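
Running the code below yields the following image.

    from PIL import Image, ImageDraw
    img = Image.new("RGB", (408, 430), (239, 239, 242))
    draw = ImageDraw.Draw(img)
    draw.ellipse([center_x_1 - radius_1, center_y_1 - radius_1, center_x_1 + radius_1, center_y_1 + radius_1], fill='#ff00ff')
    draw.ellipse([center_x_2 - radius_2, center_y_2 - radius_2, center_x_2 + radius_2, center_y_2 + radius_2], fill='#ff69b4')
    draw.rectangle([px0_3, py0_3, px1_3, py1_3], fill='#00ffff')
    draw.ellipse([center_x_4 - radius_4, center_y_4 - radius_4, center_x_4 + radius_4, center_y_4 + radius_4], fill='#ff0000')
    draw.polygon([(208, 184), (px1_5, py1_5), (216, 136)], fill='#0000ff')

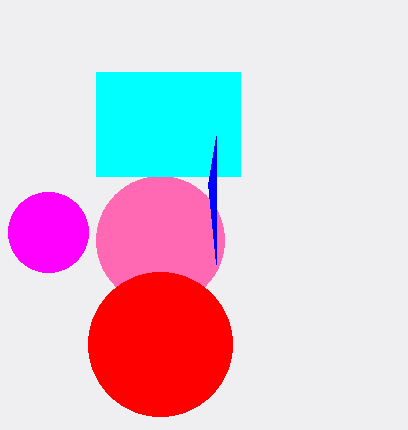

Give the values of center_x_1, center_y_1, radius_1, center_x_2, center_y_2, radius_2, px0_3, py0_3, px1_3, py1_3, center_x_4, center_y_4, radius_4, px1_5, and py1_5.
center_x_1 = 48; center_y_1 = 232; radius_1 = 40; center_x_2 = 160; center_y_2 = 240; radius_2 = 64; px0_3 = 96; py0_3 = 72; px1_3 = 240; py1_3 = 176; center_x_4 = 160; center_y_4 = 344; radius_4 = 72; px1_5 = 216; py1_5 = 264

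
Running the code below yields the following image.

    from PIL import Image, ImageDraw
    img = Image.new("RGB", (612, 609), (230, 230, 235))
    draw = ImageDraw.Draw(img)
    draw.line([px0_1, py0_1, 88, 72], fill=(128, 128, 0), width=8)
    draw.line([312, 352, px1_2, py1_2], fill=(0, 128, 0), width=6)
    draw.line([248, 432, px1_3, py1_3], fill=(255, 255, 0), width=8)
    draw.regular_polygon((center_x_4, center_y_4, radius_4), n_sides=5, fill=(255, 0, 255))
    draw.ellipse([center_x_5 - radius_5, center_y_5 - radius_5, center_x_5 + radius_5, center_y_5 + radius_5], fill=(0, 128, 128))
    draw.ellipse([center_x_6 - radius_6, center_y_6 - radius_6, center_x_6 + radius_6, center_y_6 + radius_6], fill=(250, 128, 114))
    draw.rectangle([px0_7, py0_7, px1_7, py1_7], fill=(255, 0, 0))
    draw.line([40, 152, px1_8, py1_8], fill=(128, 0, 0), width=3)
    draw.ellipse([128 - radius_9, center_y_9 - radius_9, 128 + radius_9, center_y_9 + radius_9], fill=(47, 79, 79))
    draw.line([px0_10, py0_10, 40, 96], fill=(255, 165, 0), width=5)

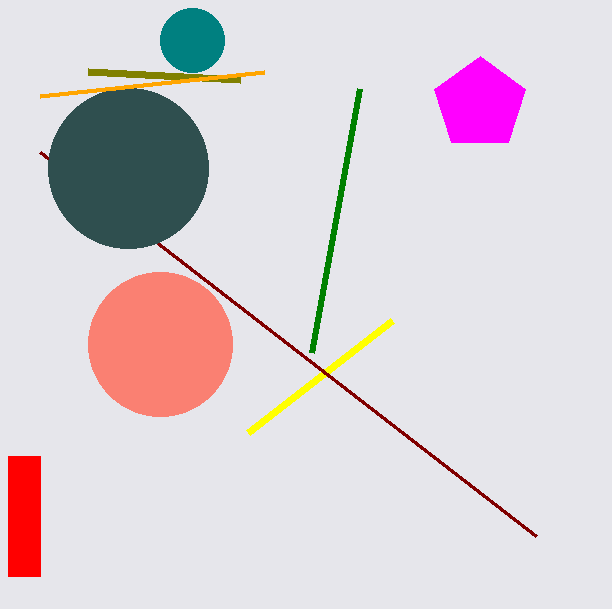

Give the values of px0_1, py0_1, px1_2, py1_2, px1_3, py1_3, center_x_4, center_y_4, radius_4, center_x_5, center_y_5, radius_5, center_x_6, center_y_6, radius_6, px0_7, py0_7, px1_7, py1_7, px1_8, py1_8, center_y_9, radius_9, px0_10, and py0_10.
px0_1 = 240, py0_1 = 80, px1_2 = 360, py1_2 = 88, px1_3 = 392, py1_3 = 320, center_x_4 = 480, center_y_4 = 104, radius_4 = 48, center_x_5 = 192, center_y_5 = 40, radius_5 = 32, center_x_6 = 160, center_y_6 = 344, radius_6 = 72, px0_7 = 8, py0_7 = 456, px1_7 = 40, py1_7 = 576, px1_8 = 536, py1_8 = 536, center_y_9 = 168, radius_9 = 80, px0_10 = 264, py0_10 = 72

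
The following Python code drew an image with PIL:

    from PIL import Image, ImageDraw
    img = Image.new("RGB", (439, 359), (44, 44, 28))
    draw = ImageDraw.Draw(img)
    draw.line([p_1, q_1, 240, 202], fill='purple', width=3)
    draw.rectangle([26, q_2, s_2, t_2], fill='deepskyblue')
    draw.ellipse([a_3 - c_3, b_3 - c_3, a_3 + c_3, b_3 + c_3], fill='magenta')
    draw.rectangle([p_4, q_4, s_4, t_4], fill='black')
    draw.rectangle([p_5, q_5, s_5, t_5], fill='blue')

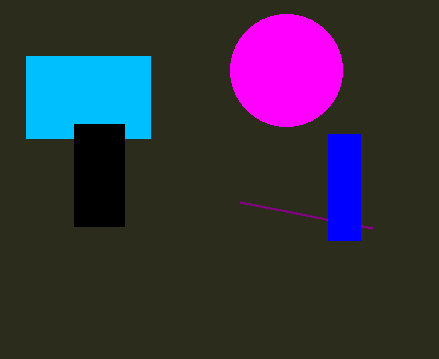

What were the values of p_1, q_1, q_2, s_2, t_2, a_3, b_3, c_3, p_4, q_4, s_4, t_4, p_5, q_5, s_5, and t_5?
p_1 = 372; q_1 = 228; q_2 = 56; s_2 = 150; t_2 = 138; a_3 = 286; b_3 = 70; c_3 = 56; p_4 = 74; q_4 = 124; s_4 = 124; t_4 = 226; p_5 = 328; q_5 = 134; s_5 = 360; t_5 = 240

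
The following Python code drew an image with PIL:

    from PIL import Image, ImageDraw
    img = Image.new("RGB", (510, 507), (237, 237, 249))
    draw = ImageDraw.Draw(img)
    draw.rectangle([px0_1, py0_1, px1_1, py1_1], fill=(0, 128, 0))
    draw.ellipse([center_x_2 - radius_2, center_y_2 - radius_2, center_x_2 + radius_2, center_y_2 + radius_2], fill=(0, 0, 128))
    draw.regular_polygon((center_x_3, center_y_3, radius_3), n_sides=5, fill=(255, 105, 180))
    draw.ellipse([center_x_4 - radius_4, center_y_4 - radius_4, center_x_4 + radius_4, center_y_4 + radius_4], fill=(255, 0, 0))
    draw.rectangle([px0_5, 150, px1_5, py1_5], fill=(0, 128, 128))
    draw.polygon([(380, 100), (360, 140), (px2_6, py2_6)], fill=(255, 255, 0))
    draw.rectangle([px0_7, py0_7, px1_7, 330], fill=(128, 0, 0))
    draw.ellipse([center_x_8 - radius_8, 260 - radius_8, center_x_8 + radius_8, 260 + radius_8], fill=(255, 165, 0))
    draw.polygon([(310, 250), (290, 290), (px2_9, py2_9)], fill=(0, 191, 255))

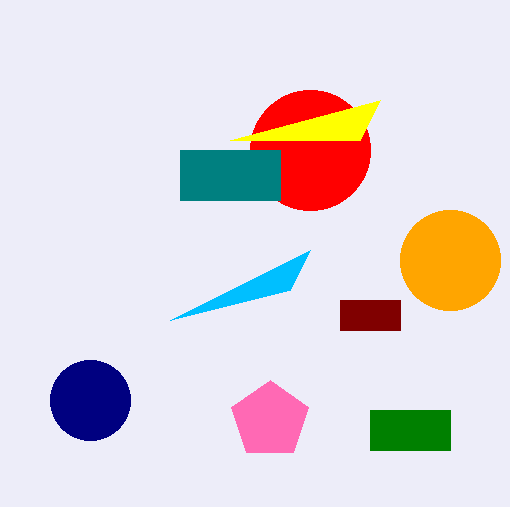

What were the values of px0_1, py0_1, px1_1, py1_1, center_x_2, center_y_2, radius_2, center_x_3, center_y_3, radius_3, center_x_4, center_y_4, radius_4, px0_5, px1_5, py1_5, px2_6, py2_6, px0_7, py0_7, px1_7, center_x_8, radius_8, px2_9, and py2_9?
px0_1 = 370
py0_1 = 410
px1_1 = 450
py1_1 = 450
center_x_2 = 90
center_y_2 = 400
radius_2 = 40
center_x_3 = 270
center_y_3 = 420
radius_3 = 40
center_x_4 = 310
center_y_4 = 150
radius_4 = 60
px0_5 = 180
px1_5 = 280
py1_5 = 200
px2_6 = 230
py2_6 = 140
px0_7 = 340
py0_7 = 300
px1_7 = 400
center_x_8 = 450
radius_8 = 50
px2_9 = 170
py2_9 = 320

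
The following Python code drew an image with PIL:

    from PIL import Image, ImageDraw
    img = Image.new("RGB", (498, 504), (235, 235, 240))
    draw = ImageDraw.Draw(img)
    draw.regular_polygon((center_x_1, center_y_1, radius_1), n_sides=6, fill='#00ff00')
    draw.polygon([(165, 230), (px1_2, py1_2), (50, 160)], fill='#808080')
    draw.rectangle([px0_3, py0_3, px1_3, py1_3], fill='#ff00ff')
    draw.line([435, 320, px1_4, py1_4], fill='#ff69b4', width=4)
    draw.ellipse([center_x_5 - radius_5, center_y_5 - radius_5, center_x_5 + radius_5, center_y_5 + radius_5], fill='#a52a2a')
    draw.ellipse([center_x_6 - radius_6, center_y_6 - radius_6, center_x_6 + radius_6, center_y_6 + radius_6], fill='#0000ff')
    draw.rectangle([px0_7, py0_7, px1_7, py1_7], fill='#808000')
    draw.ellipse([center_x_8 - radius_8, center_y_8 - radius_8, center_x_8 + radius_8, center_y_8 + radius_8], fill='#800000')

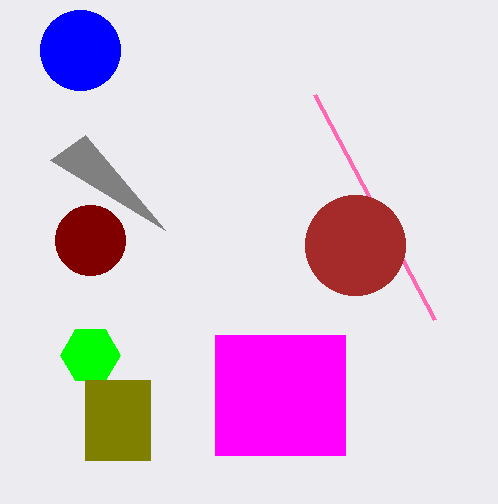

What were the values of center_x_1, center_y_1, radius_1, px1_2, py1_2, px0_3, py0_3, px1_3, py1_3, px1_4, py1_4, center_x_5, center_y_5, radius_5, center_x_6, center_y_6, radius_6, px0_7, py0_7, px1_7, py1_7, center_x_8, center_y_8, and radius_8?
center_x_1 = 90, center_y_1 = 355, radius_1 = 30, px1_2 = 85, py1_2 = 135, px0_3 = 215, py0_3 = 335, px1_3 = 345, py1_3 = 455, px1_4 = 315, py1_4 = 95, center_x_5 = 355, center_y_5 = 245, radius_5 = 50, center_x_6 = 80, center_y_6 = 50, radius_6 = 40, px0_7 = 85, py0_7 = 380, px1_7 = 150, py1_7 = 460, center_x_8 = 90, center_y_8 = 240, radius_8 = 35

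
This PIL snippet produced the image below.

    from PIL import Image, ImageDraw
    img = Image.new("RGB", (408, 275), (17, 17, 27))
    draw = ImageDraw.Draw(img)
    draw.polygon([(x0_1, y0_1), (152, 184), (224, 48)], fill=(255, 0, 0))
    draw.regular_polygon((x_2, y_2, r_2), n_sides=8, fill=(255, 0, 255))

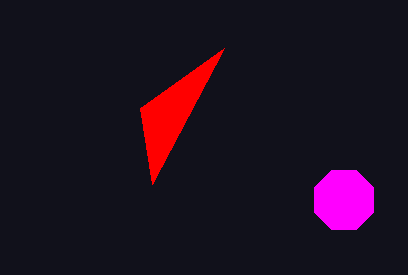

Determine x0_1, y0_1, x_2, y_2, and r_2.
x0_1 = 140, y0_1 = 108, x_2 = 344, y_2 = 200, r_2 = 32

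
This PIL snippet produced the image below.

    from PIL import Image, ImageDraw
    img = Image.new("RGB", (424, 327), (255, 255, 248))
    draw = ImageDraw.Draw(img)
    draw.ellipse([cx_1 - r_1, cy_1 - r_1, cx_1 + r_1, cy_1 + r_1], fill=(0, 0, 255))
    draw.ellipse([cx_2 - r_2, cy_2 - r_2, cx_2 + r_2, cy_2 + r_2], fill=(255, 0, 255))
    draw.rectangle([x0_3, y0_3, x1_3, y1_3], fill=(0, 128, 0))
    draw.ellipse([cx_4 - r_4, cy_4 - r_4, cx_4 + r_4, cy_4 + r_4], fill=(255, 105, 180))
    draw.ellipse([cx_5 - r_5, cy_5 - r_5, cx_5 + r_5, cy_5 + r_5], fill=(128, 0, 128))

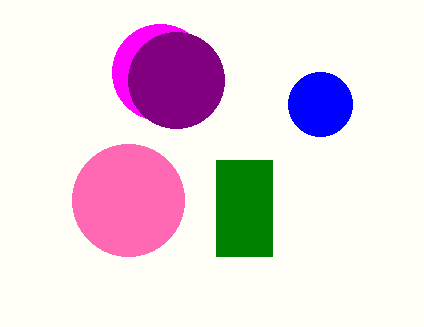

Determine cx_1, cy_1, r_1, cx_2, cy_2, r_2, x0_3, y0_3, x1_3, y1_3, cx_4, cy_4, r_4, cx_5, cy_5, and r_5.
cx_1 = 320
cy_1 = 104
r_1 = 32
cx_2 = 160
cy_2 = 72
r_2 = 48
x0_3 = 216
y0_3 = 160
x1_3 = 272
y1_3 = 256
cx_4 = 128
cy_4 = 200
r_4 = 56
cx_5 = 176
cy_5 = 80
r_5 = 48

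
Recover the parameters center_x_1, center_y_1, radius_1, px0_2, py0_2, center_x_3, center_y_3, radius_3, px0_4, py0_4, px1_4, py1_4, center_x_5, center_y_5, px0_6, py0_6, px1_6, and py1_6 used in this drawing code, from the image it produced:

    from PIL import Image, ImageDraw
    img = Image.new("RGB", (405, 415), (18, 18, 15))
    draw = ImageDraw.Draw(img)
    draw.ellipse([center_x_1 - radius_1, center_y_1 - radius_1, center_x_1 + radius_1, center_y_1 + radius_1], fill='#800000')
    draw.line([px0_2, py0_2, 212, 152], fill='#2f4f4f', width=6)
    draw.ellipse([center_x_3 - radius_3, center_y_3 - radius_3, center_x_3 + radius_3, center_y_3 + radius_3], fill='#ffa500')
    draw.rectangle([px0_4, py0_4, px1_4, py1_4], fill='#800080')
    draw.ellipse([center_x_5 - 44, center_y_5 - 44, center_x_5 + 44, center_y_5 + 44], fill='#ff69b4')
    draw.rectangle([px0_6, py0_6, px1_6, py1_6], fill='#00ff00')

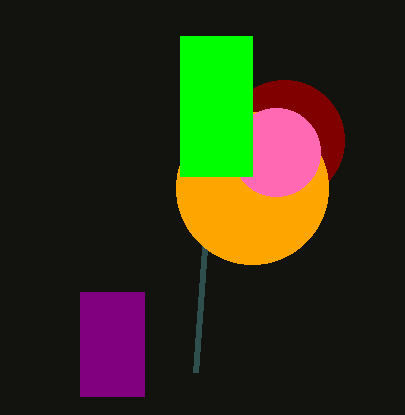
center_x_1 = 284
center_y_1 = 140
radius_1 = 60
px0_2 = 196
py0_2 = 372
center_x_3 = 252
center_y_3 = 188
radius_3 = 76
px0_4 = 80
py0_4 = 292
px1_4 = 144
py1_4 = 396
center_x_5 = 276
center_y_5 = 152
px0_6 = 180
py0_6 = 36
px1_6 = 252
py1_6 = 176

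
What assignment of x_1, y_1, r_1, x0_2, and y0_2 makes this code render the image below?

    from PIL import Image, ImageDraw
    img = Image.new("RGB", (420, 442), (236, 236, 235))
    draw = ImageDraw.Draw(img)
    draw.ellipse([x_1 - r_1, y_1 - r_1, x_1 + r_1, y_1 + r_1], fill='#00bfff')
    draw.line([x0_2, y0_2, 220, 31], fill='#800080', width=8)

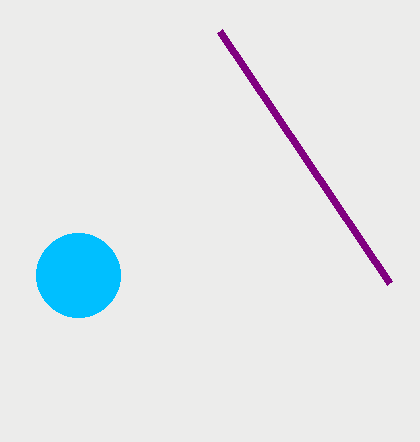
x_1 = 78
y_1 = 275
r_1 = 42
x0_2 = 390
y0_2 = 283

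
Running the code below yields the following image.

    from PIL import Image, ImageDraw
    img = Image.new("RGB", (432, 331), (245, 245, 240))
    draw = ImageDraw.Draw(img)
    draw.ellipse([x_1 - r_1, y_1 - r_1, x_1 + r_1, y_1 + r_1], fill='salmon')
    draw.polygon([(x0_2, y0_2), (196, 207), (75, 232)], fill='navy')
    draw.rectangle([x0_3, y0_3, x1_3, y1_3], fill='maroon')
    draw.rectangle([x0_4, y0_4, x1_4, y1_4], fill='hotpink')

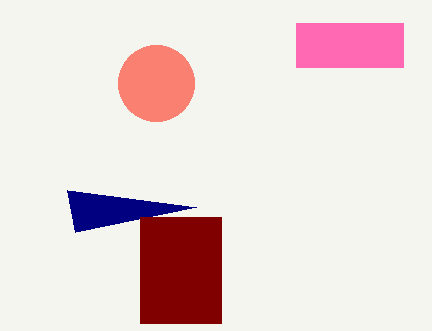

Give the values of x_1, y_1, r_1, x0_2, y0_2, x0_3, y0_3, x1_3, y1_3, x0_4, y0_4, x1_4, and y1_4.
x_1 = 156
y_1 = 83
r_1 = 38
x0_2 = 67
y0_2 = 190
x0_3 = 140
y0_3 = 217
x1_3 = 221
y1_3 = 323
x0_4 = 296
y0_4 = 23
x1_4 = 403
y1_4 = 67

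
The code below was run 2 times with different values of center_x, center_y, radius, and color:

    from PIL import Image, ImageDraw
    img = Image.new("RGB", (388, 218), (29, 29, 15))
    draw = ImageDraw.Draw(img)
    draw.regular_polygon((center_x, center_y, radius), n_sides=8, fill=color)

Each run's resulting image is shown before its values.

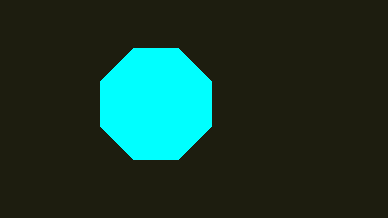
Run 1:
center_x = 156, center_y = 104, radius = 60, color = 'cyan'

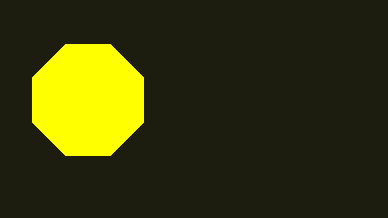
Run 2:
center_x = 88; center_y = 100; radius = 60; color = 'yellow'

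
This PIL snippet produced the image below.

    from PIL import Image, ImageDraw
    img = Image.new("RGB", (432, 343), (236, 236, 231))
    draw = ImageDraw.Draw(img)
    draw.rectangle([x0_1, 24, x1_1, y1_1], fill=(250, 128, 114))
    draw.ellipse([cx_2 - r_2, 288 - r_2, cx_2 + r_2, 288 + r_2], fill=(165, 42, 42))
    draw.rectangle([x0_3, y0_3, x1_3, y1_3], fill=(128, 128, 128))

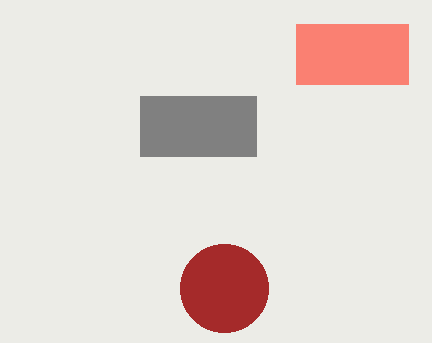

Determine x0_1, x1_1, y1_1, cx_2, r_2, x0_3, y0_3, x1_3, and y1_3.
x0_1 = 296, x1_1 = 408, y1_1 = 84, cx_2 = 224, r_2 = 44, x0_3 = 140, y0_3 = 96, x1_3 = 256, y1_3 = 156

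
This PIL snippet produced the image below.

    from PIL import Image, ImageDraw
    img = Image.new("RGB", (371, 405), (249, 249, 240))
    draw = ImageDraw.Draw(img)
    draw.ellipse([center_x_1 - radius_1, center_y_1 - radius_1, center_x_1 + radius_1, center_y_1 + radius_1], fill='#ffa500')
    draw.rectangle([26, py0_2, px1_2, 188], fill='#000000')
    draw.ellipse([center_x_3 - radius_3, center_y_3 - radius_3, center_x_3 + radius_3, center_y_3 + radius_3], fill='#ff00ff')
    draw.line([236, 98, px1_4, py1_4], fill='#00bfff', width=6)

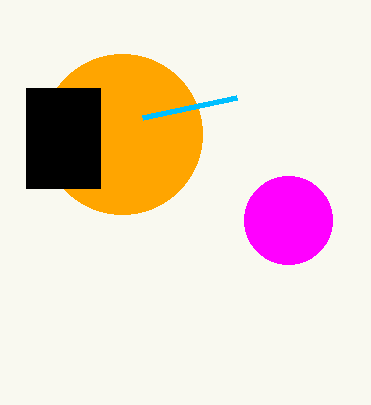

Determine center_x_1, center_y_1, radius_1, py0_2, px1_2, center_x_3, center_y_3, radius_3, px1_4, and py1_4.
center_x_1 = 122, center_y_1 = 134, radius_1 = 80, py0_2 = 88, px1_2 = 100, center_x_3 = 288, center_y_3 = 220, radius_3 = 44, px1_4 = 142, py1_4 = 118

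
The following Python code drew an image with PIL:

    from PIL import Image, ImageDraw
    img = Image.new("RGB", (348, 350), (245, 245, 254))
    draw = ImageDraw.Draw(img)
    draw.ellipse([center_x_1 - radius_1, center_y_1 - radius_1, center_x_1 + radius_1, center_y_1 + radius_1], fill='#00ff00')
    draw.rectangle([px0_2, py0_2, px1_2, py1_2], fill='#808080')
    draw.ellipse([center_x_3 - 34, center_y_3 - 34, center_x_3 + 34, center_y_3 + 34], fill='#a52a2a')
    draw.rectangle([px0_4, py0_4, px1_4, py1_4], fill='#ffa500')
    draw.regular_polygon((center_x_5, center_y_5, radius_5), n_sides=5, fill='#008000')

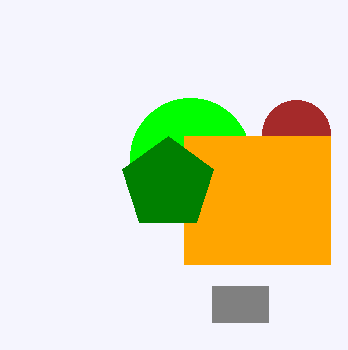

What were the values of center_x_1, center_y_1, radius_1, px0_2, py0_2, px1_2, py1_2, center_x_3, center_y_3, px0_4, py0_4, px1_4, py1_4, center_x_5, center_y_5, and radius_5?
center_x_1 = 190; center_y_1 = 158; radius_1 = 60; px0_2 = 212; py0_2 = 286; px1_2 = 268; py1_2 = 322; center_x_3 = 296; center_y_3 = 134; px0_4 = 184; py0_4 = 136; px1_4 = 330; py1_4 = 264; center_x_5 = 168; center_y_5 = 184; radius_5 = 48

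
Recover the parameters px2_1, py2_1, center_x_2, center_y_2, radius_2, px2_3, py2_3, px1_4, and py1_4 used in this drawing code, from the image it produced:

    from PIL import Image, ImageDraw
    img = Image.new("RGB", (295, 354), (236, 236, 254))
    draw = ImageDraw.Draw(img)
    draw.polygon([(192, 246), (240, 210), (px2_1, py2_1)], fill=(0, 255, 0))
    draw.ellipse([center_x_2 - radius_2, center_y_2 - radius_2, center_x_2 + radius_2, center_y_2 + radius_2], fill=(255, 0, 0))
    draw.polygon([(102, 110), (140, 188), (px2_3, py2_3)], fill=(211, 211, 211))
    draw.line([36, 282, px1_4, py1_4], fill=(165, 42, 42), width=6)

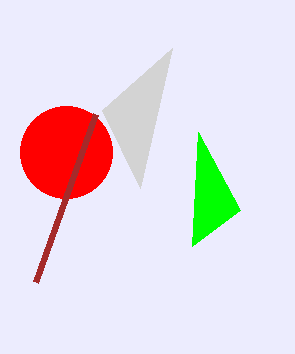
px2_1 = 198; py2_1 = 132; center_x_2 = 66; center_y_2 = 152; radius_2 = 46; px2_3 = 172; py2_3 = 48; px1_4 = 96; py1_4 = 114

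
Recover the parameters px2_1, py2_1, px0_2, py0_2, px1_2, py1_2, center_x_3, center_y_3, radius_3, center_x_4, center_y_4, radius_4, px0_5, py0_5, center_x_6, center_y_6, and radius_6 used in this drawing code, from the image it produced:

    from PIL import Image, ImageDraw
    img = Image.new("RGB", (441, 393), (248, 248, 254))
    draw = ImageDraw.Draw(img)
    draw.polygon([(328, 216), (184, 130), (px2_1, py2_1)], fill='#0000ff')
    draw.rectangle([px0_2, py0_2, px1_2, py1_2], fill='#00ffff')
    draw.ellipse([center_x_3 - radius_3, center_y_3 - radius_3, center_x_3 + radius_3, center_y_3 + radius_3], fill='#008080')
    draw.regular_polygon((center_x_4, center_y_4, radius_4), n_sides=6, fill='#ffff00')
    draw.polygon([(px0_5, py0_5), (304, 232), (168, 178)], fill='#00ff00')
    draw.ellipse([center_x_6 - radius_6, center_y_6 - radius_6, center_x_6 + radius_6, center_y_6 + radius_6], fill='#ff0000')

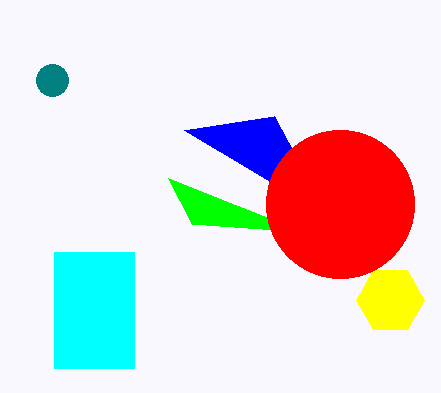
px2_1 = 274
py2_1 = 116
px0_2 = 54
py0_2 = 252
px1_2 = 134
py1_2 = 368
center_x_3 = 52
center_y_3 = 80
radius_3 = 16
center_x_4 = 390
center_y_4 = 300
radius_4 = 34
px0_5 = 192
py0_5 = 224
center_x_6 = 340
center_y_6 = 204
radius_6 = 74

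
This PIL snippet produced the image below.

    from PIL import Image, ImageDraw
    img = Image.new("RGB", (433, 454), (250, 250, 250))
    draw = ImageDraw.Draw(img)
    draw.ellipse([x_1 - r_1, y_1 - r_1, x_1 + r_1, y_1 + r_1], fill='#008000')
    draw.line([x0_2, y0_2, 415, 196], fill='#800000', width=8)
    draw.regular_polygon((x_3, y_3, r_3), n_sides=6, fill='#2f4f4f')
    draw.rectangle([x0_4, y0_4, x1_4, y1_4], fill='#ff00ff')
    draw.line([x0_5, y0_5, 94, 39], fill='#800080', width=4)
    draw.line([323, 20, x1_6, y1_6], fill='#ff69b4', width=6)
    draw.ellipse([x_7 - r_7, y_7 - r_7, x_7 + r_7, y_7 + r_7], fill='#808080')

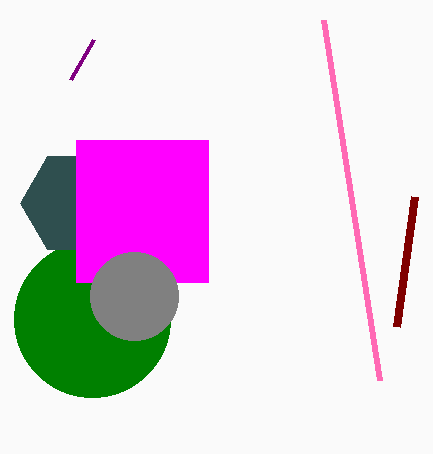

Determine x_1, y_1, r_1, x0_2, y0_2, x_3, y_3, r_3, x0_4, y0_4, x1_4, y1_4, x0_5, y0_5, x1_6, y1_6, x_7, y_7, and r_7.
x_1 = 92; y_1 = 319; r_1 = 78; x0_2 = 397; y0_2 = 326; x_3 = 74; y_3 = 203; r_3 = 54; x0_4 = 76; y0_4 = 140; x1_4 = 208; y1_4 = 282; x0_5 = 71; y0_5 = 79; x1_6 = 379; y1_6 = 380; x_7 = 134; y_7 = 296; r_7 = 44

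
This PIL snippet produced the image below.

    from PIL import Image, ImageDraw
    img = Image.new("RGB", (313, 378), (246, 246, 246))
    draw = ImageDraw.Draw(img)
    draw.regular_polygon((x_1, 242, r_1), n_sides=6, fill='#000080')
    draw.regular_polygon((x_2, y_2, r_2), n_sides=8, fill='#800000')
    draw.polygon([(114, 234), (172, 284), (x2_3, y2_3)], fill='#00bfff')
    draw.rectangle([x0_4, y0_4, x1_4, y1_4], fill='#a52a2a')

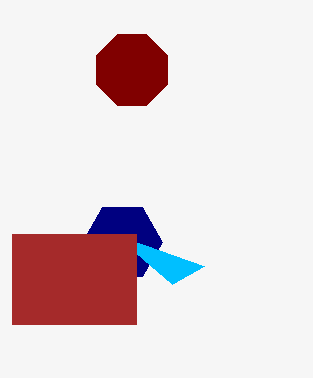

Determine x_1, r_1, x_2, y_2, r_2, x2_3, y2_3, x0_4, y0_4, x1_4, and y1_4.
x_1 = 122; r_1 = 40; x_2 = 132; y_2 = 70; r_2 = 38; x2_3 = 204; y2_3 = 266; x0_4 = 12; y0_4 = 234; x1_4 = 136; y1_4 = 324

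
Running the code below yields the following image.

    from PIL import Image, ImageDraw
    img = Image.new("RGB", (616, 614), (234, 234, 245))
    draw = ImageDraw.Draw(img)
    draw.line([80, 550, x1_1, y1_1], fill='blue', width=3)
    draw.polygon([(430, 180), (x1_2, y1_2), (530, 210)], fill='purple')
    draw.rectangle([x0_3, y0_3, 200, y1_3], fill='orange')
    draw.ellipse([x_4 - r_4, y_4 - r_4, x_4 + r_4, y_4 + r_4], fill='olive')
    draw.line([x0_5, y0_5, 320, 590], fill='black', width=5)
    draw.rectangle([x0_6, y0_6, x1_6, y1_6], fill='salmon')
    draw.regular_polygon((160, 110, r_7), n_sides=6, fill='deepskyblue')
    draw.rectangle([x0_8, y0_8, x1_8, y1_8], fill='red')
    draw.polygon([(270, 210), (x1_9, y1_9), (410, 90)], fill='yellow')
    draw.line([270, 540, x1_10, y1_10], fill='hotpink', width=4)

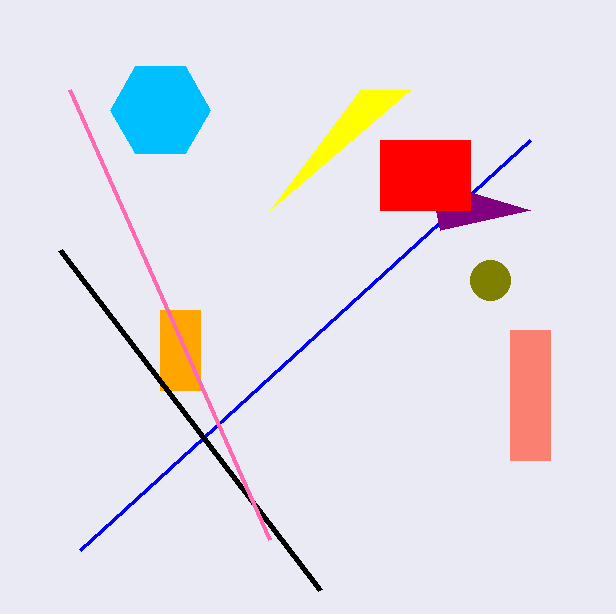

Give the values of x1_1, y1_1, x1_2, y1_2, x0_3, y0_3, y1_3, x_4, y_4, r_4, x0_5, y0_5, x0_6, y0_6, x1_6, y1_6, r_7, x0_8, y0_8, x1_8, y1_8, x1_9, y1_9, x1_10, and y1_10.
x1_1 = 530
y1_1 = 140
x1_2 = 440
y1_2 = 230
x0_3 = 160
y0_3 = 310
y1_3 = 390
x_4 = 490
y_4 = 280
r_4 = 20
x0_5 = 60
y0_5 = 250
x0_6 = 510
y0_6 = 330
x1_6 = 550
y1_6 = 460
r_7 = 50
x0_8 = 380
y0_8 = 140
x1_8 = 470
y1_8 = 210
x1_9 = 360
y1_9 = 90
x1_10 = 70
y1_10 = 90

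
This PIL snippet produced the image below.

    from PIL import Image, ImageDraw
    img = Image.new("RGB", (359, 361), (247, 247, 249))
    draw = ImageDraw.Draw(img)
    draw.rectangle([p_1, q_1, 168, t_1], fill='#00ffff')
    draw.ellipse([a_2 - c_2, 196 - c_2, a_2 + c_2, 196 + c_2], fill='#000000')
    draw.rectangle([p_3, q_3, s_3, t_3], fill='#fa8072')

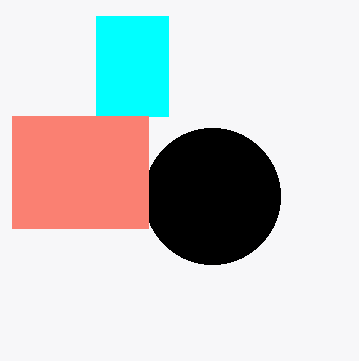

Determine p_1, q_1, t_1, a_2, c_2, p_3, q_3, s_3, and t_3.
p_1 = 96; q_1 = 16; t_1 = 116; a_2 = 212; c_2 = 68; p_3 = 12; q_3 = 116; s_3 = 148; t_3 = 228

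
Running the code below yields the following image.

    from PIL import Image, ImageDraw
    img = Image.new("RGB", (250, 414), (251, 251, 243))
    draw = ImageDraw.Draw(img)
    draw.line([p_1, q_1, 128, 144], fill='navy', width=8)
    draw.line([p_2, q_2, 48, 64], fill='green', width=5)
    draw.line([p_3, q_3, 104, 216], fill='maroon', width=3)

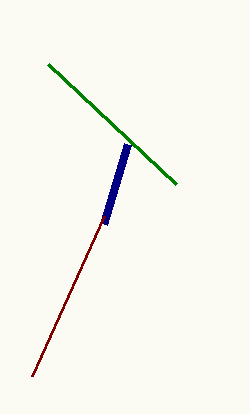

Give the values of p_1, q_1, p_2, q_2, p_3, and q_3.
p_1 = 104
q_1 = 224
p_2 = 176
q_2 = 184
p_3 = 32
q_3 = 376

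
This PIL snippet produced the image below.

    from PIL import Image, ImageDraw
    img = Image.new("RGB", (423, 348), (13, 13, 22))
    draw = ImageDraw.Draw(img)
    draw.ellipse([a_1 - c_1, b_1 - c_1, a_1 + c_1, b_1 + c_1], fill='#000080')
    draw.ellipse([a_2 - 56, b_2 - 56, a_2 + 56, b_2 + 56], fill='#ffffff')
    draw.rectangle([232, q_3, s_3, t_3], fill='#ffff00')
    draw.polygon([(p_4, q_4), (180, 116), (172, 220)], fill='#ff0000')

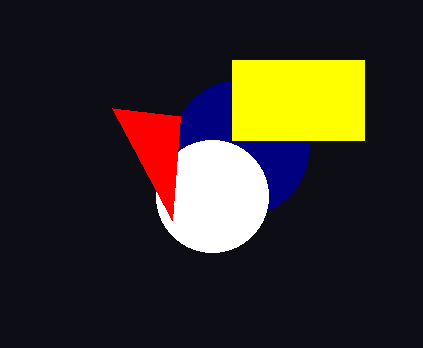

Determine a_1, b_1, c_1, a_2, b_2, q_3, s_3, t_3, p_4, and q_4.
a_1 = 240; b_1 = 148; c_1 = 68; a_2 = 212; b_2 = 196; q_3 = 60; s_3 = 364; t_3 = 140; p_4 = 112; q_4 = 108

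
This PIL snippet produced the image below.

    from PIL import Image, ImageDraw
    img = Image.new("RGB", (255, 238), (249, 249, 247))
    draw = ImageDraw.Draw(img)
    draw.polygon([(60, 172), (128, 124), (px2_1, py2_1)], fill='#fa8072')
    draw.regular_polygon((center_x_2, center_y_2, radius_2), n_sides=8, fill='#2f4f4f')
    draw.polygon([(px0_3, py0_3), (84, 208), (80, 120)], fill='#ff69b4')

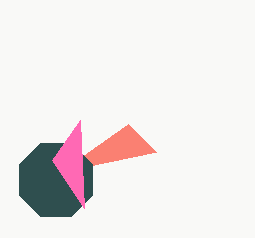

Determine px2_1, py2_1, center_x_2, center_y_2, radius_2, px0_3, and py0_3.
px2_1 = 156
py2_1 = 152
center_x_2 = 56
center_y_2 = 180
radius_2 = 40
px0_3 = 52
py0_3 = 160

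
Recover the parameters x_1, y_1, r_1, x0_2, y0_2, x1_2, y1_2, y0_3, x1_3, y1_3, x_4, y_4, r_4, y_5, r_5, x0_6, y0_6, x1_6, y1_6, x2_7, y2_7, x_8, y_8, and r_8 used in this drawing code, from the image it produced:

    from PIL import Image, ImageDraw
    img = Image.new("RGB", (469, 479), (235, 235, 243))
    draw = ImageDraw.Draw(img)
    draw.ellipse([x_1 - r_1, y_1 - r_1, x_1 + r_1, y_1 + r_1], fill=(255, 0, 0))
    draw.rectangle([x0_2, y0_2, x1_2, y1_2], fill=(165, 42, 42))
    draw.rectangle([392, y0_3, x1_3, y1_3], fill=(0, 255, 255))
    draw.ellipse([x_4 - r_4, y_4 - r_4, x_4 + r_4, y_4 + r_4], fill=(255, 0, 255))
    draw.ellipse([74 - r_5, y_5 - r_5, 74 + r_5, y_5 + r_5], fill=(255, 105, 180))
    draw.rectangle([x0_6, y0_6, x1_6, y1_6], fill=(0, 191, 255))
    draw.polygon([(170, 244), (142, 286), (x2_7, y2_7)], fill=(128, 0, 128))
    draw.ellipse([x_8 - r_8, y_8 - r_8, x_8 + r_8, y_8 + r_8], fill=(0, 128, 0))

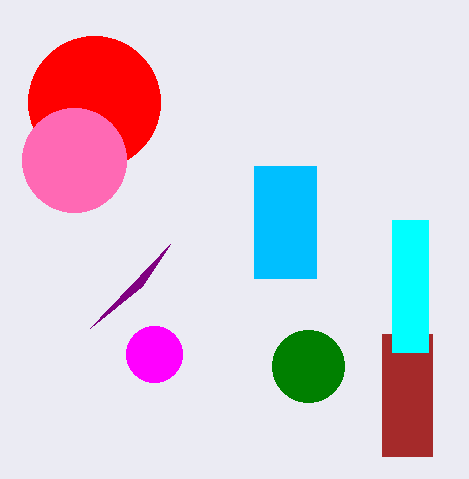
x_1 = 94
y_1 = 102
r_1 = 66
x0_2 = 382
y0_2 = 334
x1_2 = 432
y1_2 = 456
y0_3 = 220
x1_3 = 428
y1_3 = 352
x_4 = 154
y_4 = 354
r_4 = 28
y_5 = 160
r_5 = 52
x0_6 = 254
y0_6 = 166
x1_6 = 316
y1_6 = 278
x2_7 = 90
y2_7 = 328
x_8 = 308
y_8 = 366
r_8 = 36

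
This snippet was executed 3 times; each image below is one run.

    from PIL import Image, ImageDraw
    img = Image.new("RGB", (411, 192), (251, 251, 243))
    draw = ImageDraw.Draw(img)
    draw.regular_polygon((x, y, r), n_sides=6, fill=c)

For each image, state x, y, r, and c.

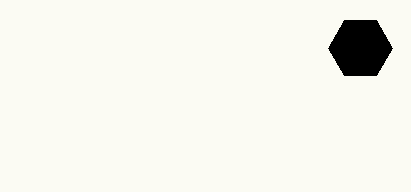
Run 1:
x = 360; y = 48; r = 32; c = 'black'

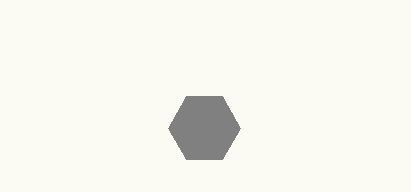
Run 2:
x = 204; y = 128; r = 36; c = 'gray'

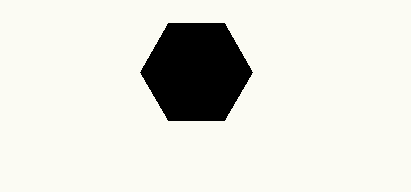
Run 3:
x = 196
y = 72
r = 56
c = 'black'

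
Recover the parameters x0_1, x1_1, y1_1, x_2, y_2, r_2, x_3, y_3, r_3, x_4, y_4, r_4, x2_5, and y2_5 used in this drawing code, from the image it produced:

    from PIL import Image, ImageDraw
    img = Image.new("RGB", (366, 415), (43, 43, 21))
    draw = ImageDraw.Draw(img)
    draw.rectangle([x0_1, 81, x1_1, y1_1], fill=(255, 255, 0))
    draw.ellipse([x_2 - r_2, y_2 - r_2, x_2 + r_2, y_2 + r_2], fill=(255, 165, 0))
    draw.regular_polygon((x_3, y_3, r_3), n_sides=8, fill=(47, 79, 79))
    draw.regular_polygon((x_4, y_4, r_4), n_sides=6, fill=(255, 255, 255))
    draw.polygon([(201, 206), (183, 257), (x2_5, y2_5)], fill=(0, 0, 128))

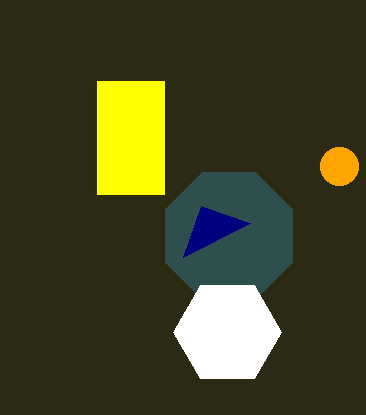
x0_1 = 97
x1_1 = 164
y1_1 = 194
x_2 = 339
y_2 = 166
r_2 = 19
x_3 = 229
y_3 = 236
r_3 = 69
x_4 = 227
y_4 = 332
r_4 = 54
x2_5 = 250
y2_5 = 223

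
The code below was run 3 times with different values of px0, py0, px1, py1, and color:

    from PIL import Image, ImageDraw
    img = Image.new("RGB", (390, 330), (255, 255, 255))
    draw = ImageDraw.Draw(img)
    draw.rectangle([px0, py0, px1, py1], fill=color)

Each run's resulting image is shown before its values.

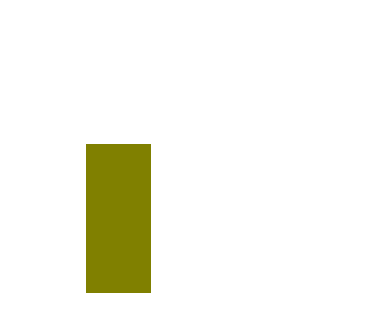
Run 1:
px0 = 86; py0 = 144; px1 = 150; py1 = 292; color = 'olive'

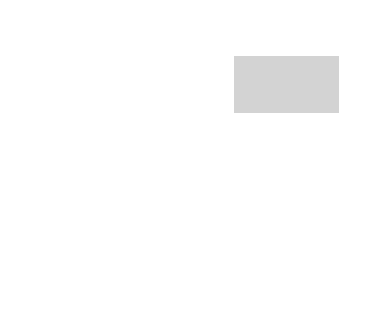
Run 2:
px0 = 234
py0 = 56
px1 = 338
py1 = 112
color = 'lightgray'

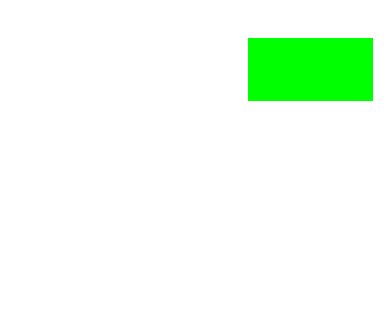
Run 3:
px0 = 248
py0 = 38
px1 = 372
py1 = 100
color = 'lime'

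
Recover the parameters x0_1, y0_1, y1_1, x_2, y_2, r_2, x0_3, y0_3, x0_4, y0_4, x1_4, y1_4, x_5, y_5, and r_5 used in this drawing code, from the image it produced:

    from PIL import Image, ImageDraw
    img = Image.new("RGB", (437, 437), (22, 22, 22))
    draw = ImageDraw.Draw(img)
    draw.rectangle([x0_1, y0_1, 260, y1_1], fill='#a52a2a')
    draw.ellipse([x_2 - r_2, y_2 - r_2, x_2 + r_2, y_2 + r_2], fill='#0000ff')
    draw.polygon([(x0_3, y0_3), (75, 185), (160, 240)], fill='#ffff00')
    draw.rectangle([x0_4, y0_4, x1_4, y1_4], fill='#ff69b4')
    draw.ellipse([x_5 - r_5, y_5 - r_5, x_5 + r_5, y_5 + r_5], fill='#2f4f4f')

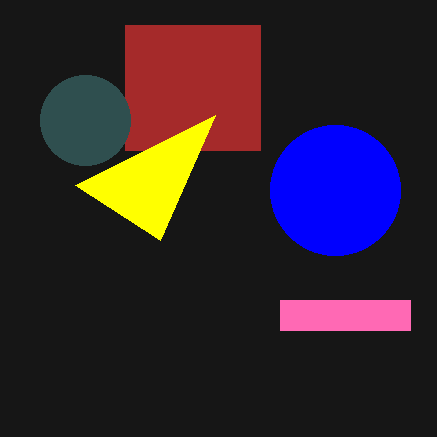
x0_1 = 125; y0_1 = 25; y1_1 = 150; x_2 = 335; y_2 = 190; r_2 = 65; x0_3 = 215; y0_3 = 115; x0_4 = 280; y0_4 = 300; x1_4 = 410; y1_4 = 330; x_5 = 85; y_5 = 120; r_5 = 45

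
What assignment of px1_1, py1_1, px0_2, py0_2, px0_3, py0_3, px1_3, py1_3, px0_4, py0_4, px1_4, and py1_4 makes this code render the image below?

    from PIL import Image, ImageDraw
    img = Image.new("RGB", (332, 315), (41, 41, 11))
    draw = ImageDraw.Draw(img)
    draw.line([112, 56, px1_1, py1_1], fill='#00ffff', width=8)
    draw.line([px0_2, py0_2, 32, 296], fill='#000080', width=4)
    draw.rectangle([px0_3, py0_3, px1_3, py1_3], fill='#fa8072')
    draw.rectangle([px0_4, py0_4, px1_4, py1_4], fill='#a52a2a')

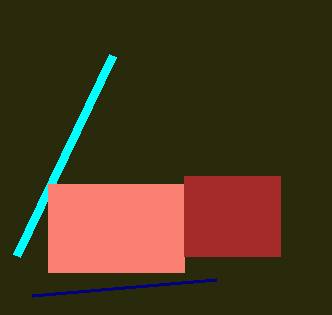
px1_1 = 16, py1_1 = 256, px0_2 = 216, py0_2 = 280, px0_3 = 48, py0_3 = 184, px1_3 = 184, py1_3 = 272, px0_4 = 184, py0_4 = 176, px1_4 = 280, py1_4 = 256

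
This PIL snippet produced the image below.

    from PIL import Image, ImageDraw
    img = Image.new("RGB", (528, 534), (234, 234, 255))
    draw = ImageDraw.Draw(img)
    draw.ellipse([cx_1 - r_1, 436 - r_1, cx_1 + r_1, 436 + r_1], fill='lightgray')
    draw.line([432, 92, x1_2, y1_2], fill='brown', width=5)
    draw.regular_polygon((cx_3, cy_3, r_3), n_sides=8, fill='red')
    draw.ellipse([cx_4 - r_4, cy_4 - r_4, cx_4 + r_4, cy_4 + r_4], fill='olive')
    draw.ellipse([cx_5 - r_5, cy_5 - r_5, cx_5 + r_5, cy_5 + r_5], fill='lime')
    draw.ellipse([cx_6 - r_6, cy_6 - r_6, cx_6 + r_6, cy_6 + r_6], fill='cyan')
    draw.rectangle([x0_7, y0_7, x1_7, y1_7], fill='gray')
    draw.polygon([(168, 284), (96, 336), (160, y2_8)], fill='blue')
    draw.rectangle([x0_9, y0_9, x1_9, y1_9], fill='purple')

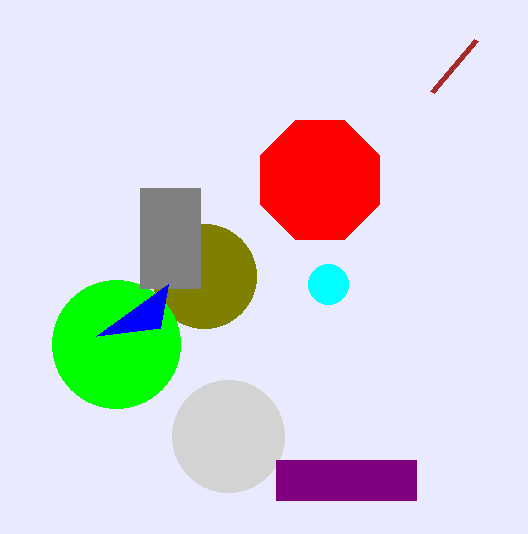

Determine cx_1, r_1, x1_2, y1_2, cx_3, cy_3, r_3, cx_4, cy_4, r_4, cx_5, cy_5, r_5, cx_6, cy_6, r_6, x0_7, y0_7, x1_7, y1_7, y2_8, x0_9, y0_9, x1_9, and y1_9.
cx_1 = 228
r_1 = 56
x1_2 = 476
y1_2 = 40
cx_3 = 320
cy_3 = 180
r_3 = 64
cx_4 = 204
cy_4 = 276
r_4 = 52
cx_5 = 116
cy_5 = 344
r_5 = 64
cx_6 = 328
cy_6 = 284
r_6 = 20
x0_7 = 140
y0_7 = 188
x1_7 = 200
y1_7 = 288
y2_8 = 328
x0_9 = 276
y0_9 = 460
x1_9 = 416
y1_9 = 500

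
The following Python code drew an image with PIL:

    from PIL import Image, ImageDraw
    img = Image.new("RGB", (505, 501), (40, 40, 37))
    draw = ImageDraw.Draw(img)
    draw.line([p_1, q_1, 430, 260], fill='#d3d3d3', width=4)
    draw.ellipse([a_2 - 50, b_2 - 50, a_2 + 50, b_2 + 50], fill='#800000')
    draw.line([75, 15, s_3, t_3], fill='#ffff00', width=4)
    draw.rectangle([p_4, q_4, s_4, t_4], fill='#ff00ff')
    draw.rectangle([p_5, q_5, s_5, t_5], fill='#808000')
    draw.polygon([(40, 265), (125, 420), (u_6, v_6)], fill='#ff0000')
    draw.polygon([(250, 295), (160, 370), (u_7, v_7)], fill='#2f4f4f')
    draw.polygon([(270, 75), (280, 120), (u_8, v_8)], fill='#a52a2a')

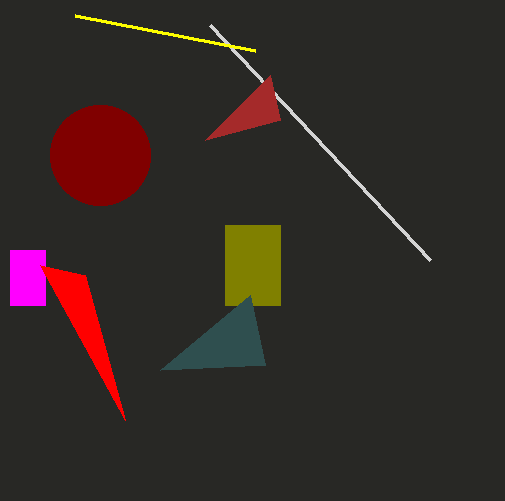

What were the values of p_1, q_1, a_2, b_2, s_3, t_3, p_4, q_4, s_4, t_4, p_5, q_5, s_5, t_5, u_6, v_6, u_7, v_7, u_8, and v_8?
p_1 = 210, q_1 = 25, a_2 = 100, b_2 = 155, s_3 = 255, t_3 = 50, p_4 = 10, q_4 = 250, s_4 = 45, t_4 = 305, p_5 = 225, q_5 = 225, s_5 = 280, t_5 = 305, u_6 = 85, v_6 = 275, u_7 = 265, v_7 = 365, u_8 = 205, v_8 = 140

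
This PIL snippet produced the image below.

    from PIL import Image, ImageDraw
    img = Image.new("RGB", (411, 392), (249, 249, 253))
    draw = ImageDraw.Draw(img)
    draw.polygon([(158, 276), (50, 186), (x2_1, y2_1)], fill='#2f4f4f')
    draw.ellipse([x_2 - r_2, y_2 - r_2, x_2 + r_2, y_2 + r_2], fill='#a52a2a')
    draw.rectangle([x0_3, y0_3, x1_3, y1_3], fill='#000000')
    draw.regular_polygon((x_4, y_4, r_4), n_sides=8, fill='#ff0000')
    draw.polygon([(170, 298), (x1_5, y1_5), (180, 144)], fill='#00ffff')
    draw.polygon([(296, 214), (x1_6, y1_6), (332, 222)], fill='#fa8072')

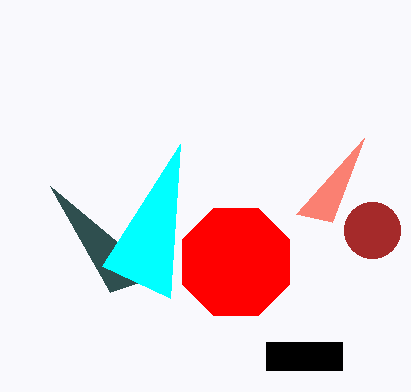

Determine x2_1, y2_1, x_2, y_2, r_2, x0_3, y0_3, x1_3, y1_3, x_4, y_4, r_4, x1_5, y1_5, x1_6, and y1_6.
x2_1 = 110
y2_1 = 292
x_2 = 372
y_2 = 230
r_2 = 28
x0_3 = 266
y0_3 = 342
x1_3 = 342
y1_3 = 370
x_4 = 236
y_4 = 262
r_4 = 58
x1_5 = 102
y1_5 = 266
x1_6 = 364
y1_6 = 138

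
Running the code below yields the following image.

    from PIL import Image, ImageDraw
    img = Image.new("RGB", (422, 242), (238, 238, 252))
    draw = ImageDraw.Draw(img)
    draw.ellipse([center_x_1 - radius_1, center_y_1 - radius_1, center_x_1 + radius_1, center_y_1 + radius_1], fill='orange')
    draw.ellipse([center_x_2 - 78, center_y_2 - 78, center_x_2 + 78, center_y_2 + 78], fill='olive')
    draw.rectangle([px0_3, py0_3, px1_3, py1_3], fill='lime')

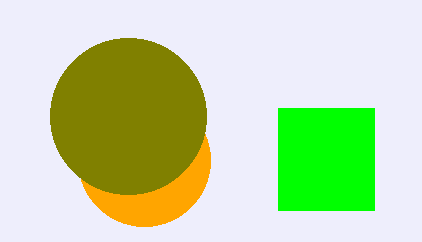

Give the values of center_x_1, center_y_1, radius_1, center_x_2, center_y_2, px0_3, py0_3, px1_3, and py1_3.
center_x_1 = 144; center_y_1 = 160; radius_1 = 66; center_x_2 = 128; center_y_2 = 116; px0_3 = 278; py0_3 = 108; px1_3 = 374; py1_3 = 210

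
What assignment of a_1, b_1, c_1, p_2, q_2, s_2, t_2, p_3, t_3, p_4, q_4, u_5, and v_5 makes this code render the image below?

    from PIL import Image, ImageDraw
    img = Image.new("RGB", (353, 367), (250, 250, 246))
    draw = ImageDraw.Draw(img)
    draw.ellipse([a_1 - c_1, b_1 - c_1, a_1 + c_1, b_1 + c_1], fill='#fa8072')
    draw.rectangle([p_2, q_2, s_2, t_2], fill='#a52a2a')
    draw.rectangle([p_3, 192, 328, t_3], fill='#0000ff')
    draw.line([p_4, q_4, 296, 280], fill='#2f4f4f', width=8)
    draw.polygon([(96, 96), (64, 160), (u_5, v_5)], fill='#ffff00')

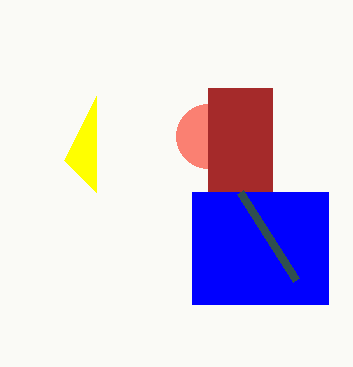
a_1 = 208, b_1 = 136, c_1 = 32, p_2 = 208, q_2 = 88, s_2 = 272, t_2 = 192, p_3 = 192, t_3 = 304, p_4 = 240, q_4 = 192, u_5 = 96, v_5 = 192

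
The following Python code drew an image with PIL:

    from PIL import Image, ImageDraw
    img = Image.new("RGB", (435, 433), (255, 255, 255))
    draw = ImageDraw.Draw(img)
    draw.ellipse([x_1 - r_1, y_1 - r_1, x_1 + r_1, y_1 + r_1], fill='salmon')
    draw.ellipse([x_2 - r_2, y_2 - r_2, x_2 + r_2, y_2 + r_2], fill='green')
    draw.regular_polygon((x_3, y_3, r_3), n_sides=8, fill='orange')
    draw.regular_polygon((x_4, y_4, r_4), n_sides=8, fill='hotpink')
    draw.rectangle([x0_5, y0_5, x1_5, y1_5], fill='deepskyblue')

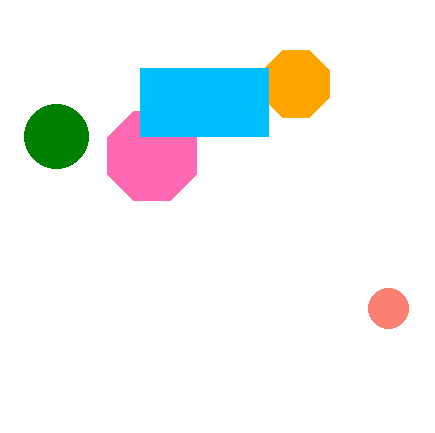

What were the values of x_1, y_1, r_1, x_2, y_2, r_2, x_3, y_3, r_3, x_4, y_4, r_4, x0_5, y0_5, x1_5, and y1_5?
x_1 = 388, y_1 = 308, r_1 = 20, x_2 = 56, y_2 = 136, r_2 = 32, x_3 = 296, y_3 = 84, r_3 = 36, x_4 = 152, y_4 = 156, r_4 = 48, x0_5 = 140, y0_5 = 68, x1_5 = 268, y1_5 = 136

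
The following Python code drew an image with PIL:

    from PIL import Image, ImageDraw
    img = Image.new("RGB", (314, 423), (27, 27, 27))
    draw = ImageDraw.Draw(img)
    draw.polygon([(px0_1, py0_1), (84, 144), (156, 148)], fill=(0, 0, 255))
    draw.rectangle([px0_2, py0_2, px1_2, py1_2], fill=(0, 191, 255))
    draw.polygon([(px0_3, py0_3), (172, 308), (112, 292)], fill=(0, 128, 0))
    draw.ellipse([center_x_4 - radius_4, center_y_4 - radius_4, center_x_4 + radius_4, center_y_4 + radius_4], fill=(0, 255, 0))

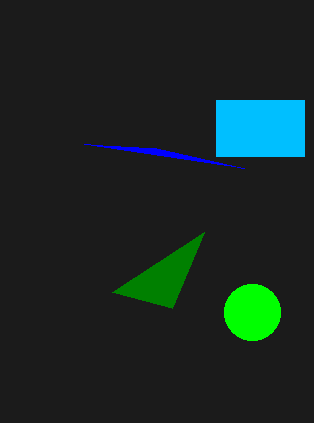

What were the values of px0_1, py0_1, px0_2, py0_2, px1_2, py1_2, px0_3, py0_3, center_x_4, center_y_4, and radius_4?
px0_1 = 244
py0_1 = 168
px0_2 = 216
py0_2 = 100
px1_2 = 304
py1_2 = 156
px0_3 = 204
py0_3 = 232
center_x_4 = 252
center_y_4 = 312
radius_4 = 28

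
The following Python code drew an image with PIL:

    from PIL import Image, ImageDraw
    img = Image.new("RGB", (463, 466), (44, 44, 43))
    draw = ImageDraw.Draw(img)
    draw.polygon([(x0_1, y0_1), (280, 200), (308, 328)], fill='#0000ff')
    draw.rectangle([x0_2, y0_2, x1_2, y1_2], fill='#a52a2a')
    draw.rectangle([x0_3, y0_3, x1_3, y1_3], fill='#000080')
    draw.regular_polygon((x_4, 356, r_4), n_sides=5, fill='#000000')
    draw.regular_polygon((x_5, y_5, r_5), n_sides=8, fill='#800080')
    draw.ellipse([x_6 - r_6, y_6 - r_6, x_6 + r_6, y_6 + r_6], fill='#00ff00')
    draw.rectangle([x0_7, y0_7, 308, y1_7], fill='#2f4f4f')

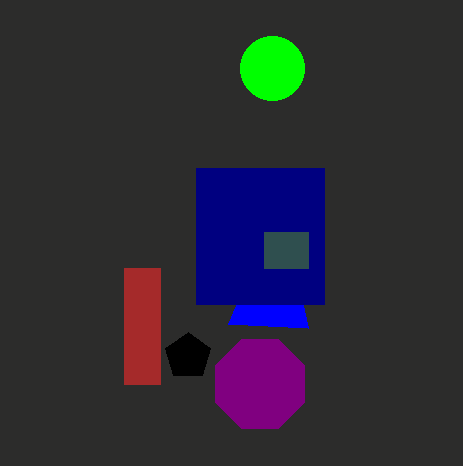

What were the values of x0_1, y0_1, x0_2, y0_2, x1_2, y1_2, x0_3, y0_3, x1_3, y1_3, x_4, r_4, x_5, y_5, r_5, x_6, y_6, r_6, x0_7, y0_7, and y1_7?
x0_1 = 228
y0_1 = 324
x0_2 = 124
y0_2 = 268
x1_2 = 160
y1_2 = 384
x0_3 = 196
y0_3 = 168
x1_3 = 324
y1_3 = 304
x_4 = 188
r_4 = 24
x_5 = 260
y_5 = 384
r_5 = 48
x_6 = 272
y_6 = 68
r_6 = 32
x0_7 = 264
y0_7 = 232
y1_7 = 268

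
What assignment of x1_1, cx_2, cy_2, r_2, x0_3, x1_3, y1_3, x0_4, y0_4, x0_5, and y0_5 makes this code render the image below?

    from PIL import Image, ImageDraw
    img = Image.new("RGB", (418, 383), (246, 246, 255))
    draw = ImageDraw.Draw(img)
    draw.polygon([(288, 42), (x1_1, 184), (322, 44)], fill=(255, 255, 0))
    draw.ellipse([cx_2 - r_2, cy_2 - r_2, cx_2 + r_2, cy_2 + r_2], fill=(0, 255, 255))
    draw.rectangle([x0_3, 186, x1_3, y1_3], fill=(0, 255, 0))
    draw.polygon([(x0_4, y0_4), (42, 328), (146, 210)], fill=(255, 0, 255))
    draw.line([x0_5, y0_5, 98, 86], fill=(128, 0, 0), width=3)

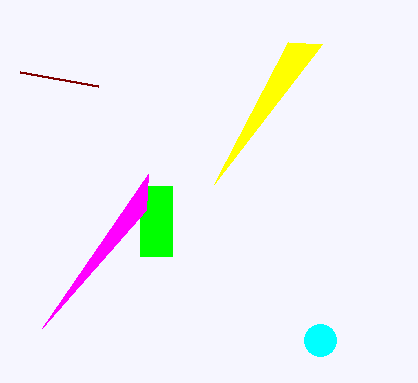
x1_1 = 214, cx_2 = 320, cy_2 = 340, r_2 = 16, x0_3 = 140, x1_3 = 172, y1_3 = 256, x0_4 = 148, y0_4 = 174, x0_5 = 20, y0_5 = 72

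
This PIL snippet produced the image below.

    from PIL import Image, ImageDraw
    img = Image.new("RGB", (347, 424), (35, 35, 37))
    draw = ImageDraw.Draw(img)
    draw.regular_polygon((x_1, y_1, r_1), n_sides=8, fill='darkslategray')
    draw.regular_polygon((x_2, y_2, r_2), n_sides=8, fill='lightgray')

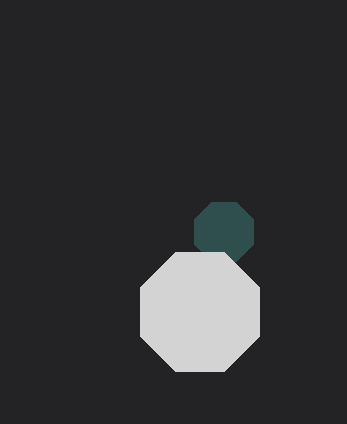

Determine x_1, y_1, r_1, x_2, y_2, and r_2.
x_1 = 224
y_1 = 232
r_1 = 32
x_2 = 200
y_2 = 312
r_2 = 64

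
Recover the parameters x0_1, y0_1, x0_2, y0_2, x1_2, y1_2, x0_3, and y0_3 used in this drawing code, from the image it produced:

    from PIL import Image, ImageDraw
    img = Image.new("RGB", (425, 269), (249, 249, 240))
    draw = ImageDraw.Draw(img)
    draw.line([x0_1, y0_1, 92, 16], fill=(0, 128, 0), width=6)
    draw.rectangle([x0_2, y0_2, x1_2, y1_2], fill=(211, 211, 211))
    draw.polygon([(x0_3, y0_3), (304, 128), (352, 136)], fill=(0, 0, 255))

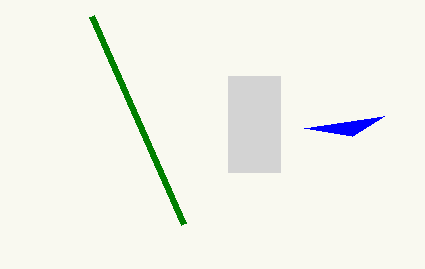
x0_1 = 184; y0_1 = 224; x0_2 = 228; y0_2 = 76; x1_2 = 280; y1_2 = 172; x0_3 = 384; y0_3 = 116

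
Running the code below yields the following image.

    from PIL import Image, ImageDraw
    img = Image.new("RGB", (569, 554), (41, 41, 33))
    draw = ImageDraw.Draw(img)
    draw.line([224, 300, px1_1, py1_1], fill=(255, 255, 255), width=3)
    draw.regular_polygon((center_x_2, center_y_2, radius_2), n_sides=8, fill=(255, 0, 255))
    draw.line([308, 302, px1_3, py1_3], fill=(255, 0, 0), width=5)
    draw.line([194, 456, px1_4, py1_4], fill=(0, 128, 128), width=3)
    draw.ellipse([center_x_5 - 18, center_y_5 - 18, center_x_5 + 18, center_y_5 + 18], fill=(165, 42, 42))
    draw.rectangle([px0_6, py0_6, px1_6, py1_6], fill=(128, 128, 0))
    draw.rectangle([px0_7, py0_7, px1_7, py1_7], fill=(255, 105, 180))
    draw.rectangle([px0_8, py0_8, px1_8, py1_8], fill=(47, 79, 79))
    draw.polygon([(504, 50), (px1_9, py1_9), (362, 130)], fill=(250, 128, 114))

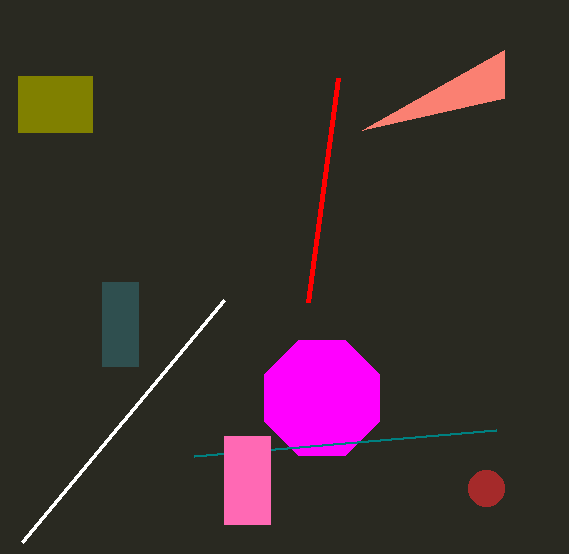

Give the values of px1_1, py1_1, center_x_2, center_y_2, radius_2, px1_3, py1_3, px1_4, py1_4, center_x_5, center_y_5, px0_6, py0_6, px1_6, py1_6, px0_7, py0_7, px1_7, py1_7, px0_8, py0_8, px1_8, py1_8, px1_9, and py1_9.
px1_1 = 22, py1_1 = 542, center_x_2 = 322, center_y_2 = 398, radius_2 = 62, px1_3 = 338, py1_3 = 78, px1_4 = 496, py1_4 = 430, center_x_5 = 486, center_y_5 = 488, px0_6 = 18, py0_6 = 76, px1_6 = 92, py1_6 = 132, px0_7 = 224, py0_7 = 436, px1_7 = 270, py1_7 = 524, px0_8 = 102, py0_8 = 282, px1_8 = 138, py1_8 = 366, px1_9 = 504, py1_9 = 98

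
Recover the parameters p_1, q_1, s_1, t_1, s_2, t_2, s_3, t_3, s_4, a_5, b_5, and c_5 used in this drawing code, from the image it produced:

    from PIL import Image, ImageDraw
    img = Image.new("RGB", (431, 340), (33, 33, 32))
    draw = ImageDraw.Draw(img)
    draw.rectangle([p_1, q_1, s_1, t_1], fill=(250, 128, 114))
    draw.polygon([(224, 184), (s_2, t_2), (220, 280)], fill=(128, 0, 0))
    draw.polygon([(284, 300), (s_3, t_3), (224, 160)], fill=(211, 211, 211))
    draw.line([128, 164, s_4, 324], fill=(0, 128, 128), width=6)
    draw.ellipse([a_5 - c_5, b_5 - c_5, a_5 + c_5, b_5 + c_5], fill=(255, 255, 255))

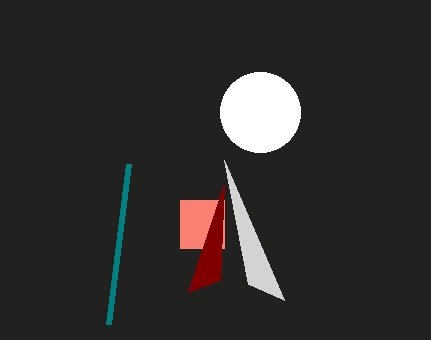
p_1 = 180, q_1 = 200, s_1 = 224, t_1 = 248, s_2 = 188, t_2 = 292, s_3 = 248, t_3 = 284, s_4 = 108, a_5 = 260, b_5 = 112, c_5 = 40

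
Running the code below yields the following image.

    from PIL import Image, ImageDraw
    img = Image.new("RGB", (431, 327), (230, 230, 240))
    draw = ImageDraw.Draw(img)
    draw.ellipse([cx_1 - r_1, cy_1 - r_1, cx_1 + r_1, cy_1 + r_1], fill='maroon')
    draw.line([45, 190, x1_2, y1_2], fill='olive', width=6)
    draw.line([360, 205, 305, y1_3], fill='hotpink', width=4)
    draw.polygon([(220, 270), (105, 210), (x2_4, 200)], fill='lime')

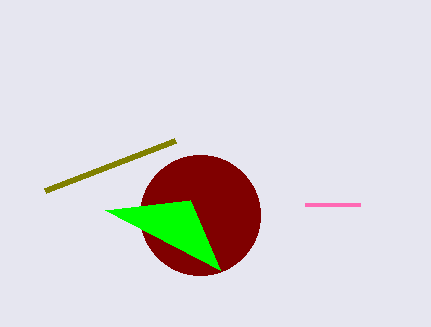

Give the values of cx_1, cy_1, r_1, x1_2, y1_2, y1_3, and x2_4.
cx_1 = 200, cy_1 = 215, r_1 = 60, x1_2 = 175, y1_2 = 140, y1_3 = 205, x2_4 = 190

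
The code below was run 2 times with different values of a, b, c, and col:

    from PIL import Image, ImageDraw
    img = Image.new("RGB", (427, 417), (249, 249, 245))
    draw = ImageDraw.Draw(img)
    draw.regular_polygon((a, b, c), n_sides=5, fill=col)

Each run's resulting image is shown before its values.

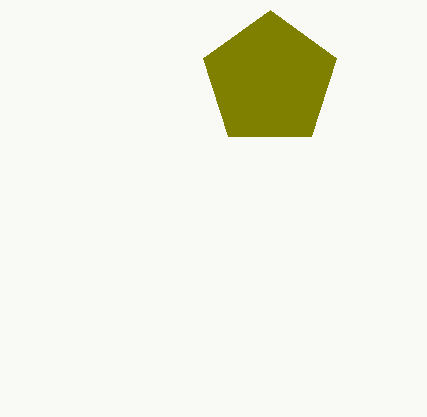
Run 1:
a = 270; b = 80; c = 70; col = 'olive'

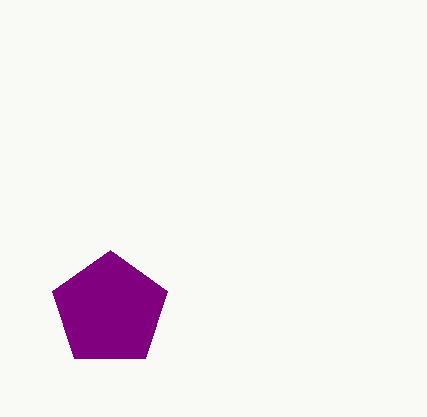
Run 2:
a = 110; b = 310; c = 60; col = 'purple'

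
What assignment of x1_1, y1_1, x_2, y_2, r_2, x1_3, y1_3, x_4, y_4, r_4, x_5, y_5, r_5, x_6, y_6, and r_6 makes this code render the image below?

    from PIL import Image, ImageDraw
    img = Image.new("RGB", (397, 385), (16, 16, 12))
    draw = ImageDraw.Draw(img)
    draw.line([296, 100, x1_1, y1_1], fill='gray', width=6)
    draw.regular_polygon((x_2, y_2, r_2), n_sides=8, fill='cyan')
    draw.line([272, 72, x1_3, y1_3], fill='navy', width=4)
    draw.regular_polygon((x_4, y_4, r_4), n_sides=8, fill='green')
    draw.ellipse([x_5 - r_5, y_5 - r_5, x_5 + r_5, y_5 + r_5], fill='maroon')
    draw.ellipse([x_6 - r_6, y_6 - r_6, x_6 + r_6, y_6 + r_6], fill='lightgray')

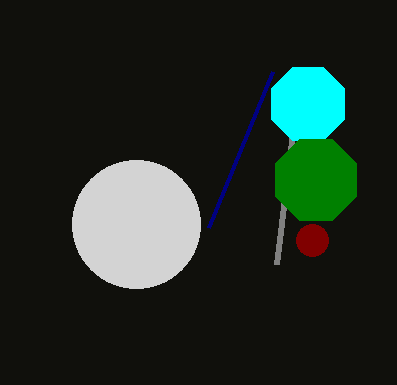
x1_1 = 276
y1_1 = 264
x_2 = 308
y_2 = 104
r_2 = 40
x1_3 = 208
y1_3 = 228
x_4 = 316
y_4 = 180
r_4 = 44
x_5 = 312
y_5 = 240
r_5 = 16
x_6 = 136
y_6 = 224
r_6 = 64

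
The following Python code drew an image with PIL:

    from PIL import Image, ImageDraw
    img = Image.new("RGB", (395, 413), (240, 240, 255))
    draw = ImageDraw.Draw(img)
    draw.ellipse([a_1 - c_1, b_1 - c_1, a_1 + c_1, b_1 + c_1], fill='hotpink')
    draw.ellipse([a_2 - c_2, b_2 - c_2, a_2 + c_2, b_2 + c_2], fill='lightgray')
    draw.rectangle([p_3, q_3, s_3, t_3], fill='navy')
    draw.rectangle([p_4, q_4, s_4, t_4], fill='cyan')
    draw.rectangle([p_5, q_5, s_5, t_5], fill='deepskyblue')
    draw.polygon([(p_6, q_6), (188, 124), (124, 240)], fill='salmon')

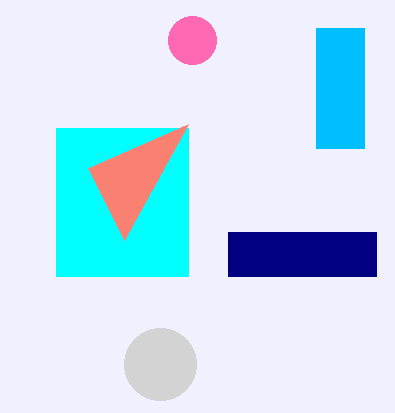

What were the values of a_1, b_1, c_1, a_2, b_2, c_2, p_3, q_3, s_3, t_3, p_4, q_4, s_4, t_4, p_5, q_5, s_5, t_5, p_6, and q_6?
a_1 = 192; b_1 = 40; c_1 = 24; a_2 = 160; b_2 = 364; c_2 = 36; p_3 = 228; q_3 = 232; s_3 = 376; t_3 = 276; p_4 = 56; q_4 = 128; s_4 = 188; t_4 = 276; p_5 = 316; q_5 = 28; s_5 = 364; t_5 = 148; p_6 = 88; q_6 = 168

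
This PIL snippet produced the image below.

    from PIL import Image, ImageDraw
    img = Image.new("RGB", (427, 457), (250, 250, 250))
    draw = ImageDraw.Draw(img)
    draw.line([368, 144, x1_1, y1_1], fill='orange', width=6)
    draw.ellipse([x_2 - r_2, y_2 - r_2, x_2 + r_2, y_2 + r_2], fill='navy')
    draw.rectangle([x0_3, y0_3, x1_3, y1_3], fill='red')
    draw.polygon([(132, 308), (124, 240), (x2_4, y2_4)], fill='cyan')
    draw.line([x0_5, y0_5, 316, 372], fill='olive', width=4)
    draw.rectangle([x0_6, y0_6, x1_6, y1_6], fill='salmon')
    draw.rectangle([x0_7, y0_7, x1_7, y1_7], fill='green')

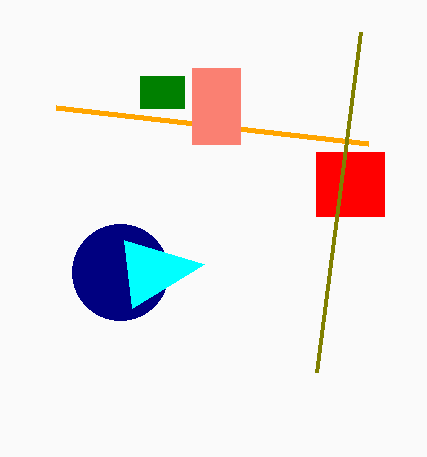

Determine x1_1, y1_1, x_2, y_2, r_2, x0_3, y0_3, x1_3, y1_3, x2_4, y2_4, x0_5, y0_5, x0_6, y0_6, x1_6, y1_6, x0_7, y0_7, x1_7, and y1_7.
x1_1 = 56; y1_1 = 108; x_2 = 120; y_2 = 272; r_2 = 48; x0_3 = 316; y0_3 = 152; x1_3 = 384; y1_3 = 216; x2_4 = 204; y2_4 = 264; x0_5 = 360; y0_5 = 32; x0_6 = 192; y0_6 = 68; x1_6 = 240; y1_6 = 144; x0_7 = 140; y0_7 = 76; x1_7 = 184; y1_7 = 108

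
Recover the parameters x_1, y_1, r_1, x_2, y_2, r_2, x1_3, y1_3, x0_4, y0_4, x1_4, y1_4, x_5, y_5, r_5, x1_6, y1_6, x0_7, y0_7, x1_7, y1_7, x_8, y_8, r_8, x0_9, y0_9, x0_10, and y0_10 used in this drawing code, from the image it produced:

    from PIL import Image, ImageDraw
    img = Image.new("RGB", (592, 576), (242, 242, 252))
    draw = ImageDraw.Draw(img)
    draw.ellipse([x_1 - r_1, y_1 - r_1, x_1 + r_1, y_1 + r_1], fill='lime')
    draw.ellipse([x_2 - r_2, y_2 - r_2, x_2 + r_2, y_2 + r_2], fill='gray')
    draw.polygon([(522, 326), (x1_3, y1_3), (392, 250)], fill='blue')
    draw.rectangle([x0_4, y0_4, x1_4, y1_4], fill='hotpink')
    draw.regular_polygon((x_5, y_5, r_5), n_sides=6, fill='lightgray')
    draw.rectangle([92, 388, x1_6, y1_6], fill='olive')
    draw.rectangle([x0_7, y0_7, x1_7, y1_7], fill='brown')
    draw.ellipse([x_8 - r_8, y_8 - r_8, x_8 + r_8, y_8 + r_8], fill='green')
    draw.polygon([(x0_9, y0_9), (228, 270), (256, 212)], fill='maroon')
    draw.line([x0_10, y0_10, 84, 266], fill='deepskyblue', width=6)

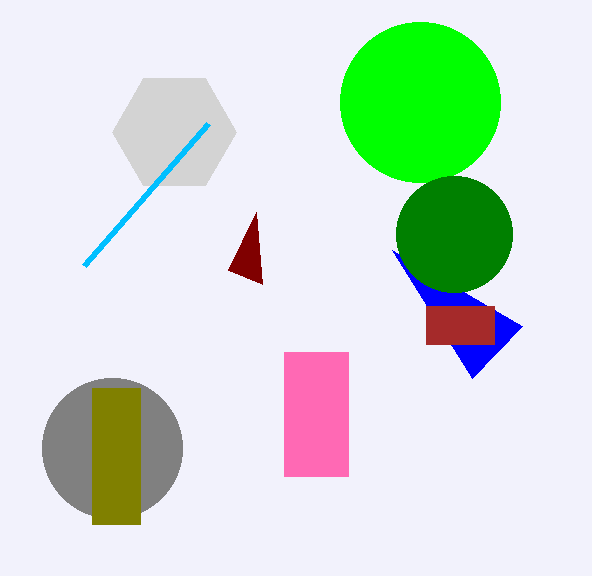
x_1 = 420, y_1 = 102, r_1 = 80, x_2 = 112, y_2 = 448, r_2 = 70, x1_3 = 472, y1_3 = 378, x0_4 = 284, y0_4 = 352, x1_4 = 348, y1_4 = 476, x_5 = 174, y_5 = 132, r_5 = 62, x1_6 = 140, y1_6 = 524, x0_7 = 426, y0_7 = 306, x1_7 = 494, y1_7 = 344, x_8 = 454, y_8 = 234, r_8 = 58, x0_9 = 262, y0_9 = 284, x0_10 = 208, y0_10 = 124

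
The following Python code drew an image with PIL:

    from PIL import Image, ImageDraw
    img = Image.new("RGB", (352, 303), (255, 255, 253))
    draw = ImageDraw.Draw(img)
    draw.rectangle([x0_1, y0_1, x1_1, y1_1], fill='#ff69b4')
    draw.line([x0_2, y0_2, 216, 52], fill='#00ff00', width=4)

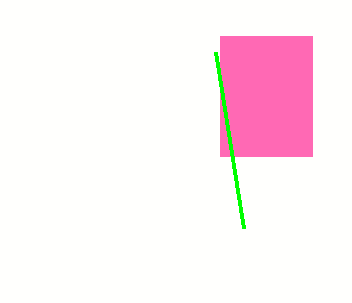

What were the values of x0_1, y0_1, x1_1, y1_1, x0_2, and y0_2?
x0_1 = 220, y0_1 = 36, x1_1 = 312, y1_1 = 156, x0_2 = 244, y0_2 = 228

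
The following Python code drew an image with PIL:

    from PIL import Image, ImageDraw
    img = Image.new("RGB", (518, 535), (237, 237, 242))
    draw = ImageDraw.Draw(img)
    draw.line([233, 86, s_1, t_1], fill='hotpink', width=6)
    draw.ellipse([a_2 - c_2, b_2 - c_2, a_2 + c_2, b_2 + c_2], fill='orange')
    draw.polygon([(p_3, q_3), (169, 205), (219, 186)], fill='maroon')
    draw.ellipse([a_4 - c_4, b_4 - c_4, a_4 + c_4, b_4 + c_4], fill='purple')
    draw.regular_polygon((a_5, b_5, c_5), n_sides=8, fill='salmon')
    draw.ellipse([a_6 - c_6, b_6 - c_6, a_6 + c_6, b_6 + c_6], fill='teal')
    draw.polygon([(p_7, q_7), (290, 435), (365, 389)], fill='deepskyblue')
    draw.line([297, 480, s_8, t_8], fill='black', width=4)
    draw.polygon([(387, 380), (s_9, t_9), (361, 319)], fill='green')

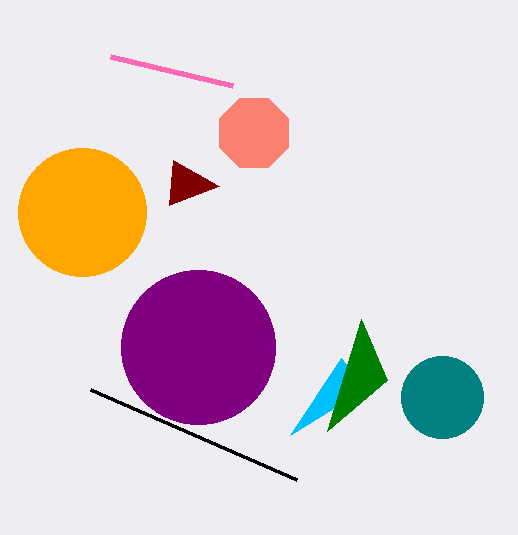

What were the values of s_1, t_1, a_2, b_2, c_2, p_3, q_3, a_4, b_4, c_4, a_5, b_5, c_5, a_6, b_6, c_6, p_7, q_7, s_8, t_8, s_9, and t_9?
s_1 = 111; t_1 = 57; a_2 = 82; b_2 = 212; c_2 = 64; p_3 = 173; q_3 = 160; a_4 = 198; b_4 = 347; c_4 = 77; a_5 = 254; b_5 = 133; c_5 = 37; a_6 = 442; b_6 = 397; c_6 = 41; p_7 = 341; q_7 = 358; s_8 = 91; t_8 = 390; s_9 = 327; t_9 = 431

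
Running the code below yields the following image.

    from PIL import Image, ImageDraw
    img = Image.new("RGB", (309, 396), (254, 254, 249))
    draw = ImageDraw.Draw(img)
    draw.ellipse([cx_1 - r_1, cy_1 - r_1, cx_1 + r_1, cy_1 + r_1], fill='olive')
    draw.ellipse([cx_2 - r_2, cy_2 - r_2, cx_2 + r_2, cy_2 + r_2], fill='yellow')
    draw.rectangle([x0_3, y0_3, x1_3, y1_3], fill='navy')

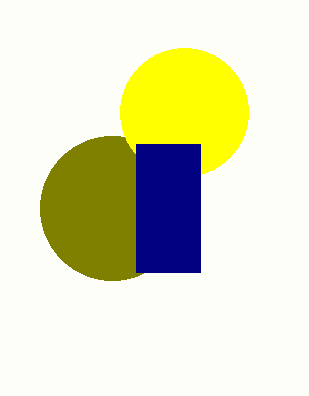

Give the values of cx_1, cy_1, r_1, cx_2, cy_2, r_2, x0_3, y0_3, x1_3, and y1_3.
cx_1 = 112, cy_1 = 208, r_1 = 72, cx_2 = 184, cy_2 = 112, r_2 = 64, x0_3 = 136, y0_3 = 144, x1_3 = 200, y1_3 = 272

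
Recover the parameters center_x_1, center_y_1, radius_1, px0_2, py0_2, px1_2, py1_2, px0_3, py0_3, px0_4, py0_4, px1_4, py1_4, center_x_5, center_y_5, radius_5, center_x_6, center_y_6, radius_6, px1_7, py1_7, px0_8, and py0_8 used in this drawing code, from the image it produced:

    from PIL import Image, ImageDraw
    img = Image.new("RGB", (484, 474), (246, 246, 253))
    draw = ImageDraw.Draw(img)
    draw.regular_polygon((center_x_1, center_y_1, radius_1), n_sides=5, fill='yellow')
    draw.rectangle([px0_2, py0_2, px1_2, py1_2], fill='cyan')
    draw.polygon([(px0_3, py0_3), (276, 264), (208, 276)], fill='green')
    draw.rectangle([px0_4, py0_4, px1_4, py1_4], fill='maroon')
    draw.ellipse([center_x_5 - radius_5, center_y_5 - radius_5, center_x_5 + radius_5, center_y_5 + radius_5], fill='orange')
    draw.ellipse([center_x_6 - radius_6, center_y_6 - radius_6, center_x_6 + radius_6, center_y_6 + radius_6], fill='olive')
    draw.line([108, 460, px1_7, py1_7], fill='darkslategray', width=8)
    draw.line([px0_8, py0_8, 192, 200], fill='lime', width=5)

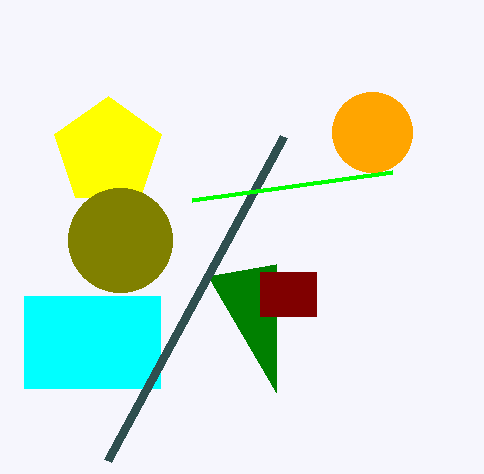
center_x_1 = 108; center_y_1 = 152; radius_1 = 56; px0_2 = 24; py0_2 = 296; px1_2 = 160; py1_2 = 388; px0_3 = 276; py0_3 = 392; px0_4 = 260; py0_4 = 272; px1_4 = 316; py1_4 = 316; center_x_5 = 372; center_y_5 = 132; radius_5 = 40; center_x_6 = 120; center_y_6 = 240; radius_6 = 52; px1_7 = 284; py1_7 = 136; px0_8 = 392; py0_8 = 172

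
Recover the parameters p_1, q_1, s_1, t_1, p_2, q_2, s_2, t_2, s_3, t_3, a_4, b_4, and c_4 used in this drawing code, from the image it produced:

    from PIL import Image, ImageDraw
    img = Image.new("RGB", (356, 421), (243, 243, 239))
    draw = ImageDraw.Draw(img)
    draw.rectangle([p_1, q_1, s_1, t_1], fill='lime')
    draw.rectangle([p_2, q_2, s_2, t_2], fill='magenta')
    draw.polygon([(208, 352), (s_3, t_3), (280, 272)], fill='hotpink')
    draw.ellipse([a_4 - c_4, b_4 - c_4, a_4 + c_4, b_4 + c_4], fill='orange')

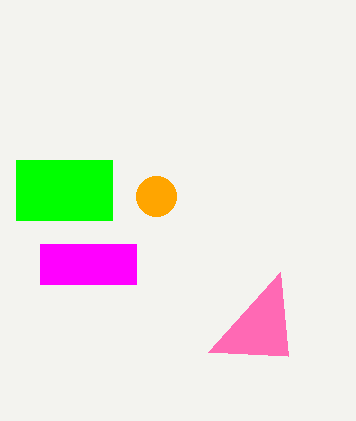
p_1 = 16, q_1 = 160, s_1 = 112, t_1 = 220, p_2 = 40, q_2 = 244, s_2 = 136, t_2 = 284, s_3 = 288, t_3 = 356, a_4 = 156, b_4 = 196, c_4 = 20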